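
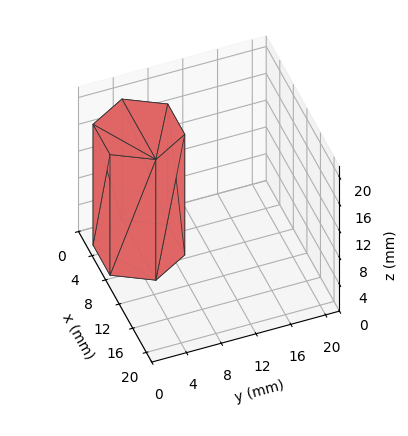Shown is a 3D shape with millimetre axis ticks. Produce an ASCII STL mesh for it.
Reading the render: the shape is a regular 6-sided prism (a cylinder approximated with 6 flat sides), circumscribed radius ≈ 5 mm, height ≈ 18 mm (dimensions read to the nearest mm from the axis ticks). For the STL, each face is triangulated and given an outward normal.

solid part
  facet normal 0.0000 0.0000 -1.0000
    outer loop
      vertex 2.5 9.3 0.0
      vertex 7.5 9.3 0.0
      vertex 10.0 5.0 0.0
    endloop
  endfacet
  facet normal 0.0000 0.0000 -1.0000
    outer loop
      vertex 0.0 5.0 0.0
      vertex 2.5 9.3 0.0
      vertex 10.0 5.0 0.0
    endloop
  endfacet
  facet normal 0.0000 0.0000 -1.0000
    outer loop
      vertex 2.5 0.7 0.0
      vertex 0.0 5.0 0.0
      vertex 10.0 5.0 0.0
    endloop
  endfacet
  facet normal 0.0000 0.0000 -1.0000
    outer loop
      vertex 7.5 0.7 0.0
      vertex 2.5 0.7 0.0
      vertex 10.0 5.0 0.0
    endloop
  endfacet
  facet normal 0.0000 0.0000 1.0000
    outer loop
      vertex 10.0 5.0 18.0
      vertex 7.5 9.3 18.0
      vertex 2.5 9.3 18.0
    endloop
  endfacet
  facet normal 0.0000 0.0000 1.0000
    outer loop
      vertex 10.0 5.0 18.0
      vertex 2.5 9.3 18.0
      vertex 0.0 5.0 18.0
    endloop
  endfacet
  facet normal 0.0000 0.0000 1.0000
    outer loop
      vertex 10.0 5.0 18.0
      vertex 0.0 5.0 18.0
      vertex 2.5 0.7 18.0
    endloop
  endfacet
  facet normal 0.0000 0.0000 1.0000
    outer loop
      vertex 10.0 5.0 18.0
      vertex 2.5 0.7 18.0
      vertex 7.5 0.7 18.0
    endloop
  endfacet
  facet normal 0.8645 0.5026 0.0000
    outer loop
      vertex 10.0 5.0 0.0
      vertex 7.5 9.3 0.0
      vertex 7.5 9.3 18.0
    endloop
  endfacet
  facet normal 0.8645 0.5026 0.0000
    outer loop
      vertex 10.0 5.0 0.0
      vertex 7.5 9.3 18.0
      vertex 10.0 5.0 18.0
    endloop
  endfacet
  facet normal 0.0000 1.0000 0.0000
    outer loop
      vertex 7.5 9.3 0.0
      vertex 2.5 9.3 0.0
      vertex 2.5 9.3 18.0
    endloop
  endfacet
  facet normal 0.0000 1.0000 0.0000
    outer loop
      vertex 7.5 9.3 0.0
      vertex 2.5 9.3 18.0
      vertex 7.5 9.3 18.0
    endloop
  endfacet
  facet normal -0.8645 0.5026 0.0000
    outer loop
      vertex 2.5 9.3 0.0
      vertex 0.0 5.0 0.0
      vertex 0.0 5.0 18.0
    endloop
  endfacet
  facet normal -0.8645 0.5026 0.0000
    outer loop
      vertex 2.5 9.3 0.0
      vertex 0.0 5.0 18.0
      vertex 2.5 9.3 18.0
    endloop
  endfacet
  facet normal -0.8645 -0.5026 0.0000
    outer loop
      vertex 0.0 5.0 0.0
      vertex 2.5 0.7 0.0
      vertex 2.5 0.7 18.0
    endloop
  endfacet
  facet normal -0.8645 -0.5026 0.0000
    outer loop
      vertex 0.0 5.0 0.0
      vertex 2.5 0.7 18.0
      vertex 0.0 5.0 18.0
    endloop
  endfacet
  facet normal 0.0000 -1.0000 0.0000
    outer loop
      vertex 2.5 0.7 0.0
      vertex 7.5 0.7 0.0
      vertex 7.5 0.7 18.0
    endloop
  endfacet
  facet normal 0.0000 -1.0000 0.0000
    outer loop
      vertex 2.5 0.7 0.0
      vertex 7.5 0.7 18.0
      vertex 2.5 0.7 18.0
    endloop
  endfacet
  facet normal 0.8645 -0.5026 0.0000
    outer loop
      vertex 7.5 0.7 0.0
      vertex 10.0 5.0 0.0
      vertex 10.0 5.0 18.0
    endloop
  endfacet
  facet normal 0.8645 -0.5026 0.0000
    outer loop
      vertex 7.5 0.7 0.0
      vertex 10.0 5.0 18.0
      vertex 7.5 0.7 18.0
    endloop
  endfacet
endsolid part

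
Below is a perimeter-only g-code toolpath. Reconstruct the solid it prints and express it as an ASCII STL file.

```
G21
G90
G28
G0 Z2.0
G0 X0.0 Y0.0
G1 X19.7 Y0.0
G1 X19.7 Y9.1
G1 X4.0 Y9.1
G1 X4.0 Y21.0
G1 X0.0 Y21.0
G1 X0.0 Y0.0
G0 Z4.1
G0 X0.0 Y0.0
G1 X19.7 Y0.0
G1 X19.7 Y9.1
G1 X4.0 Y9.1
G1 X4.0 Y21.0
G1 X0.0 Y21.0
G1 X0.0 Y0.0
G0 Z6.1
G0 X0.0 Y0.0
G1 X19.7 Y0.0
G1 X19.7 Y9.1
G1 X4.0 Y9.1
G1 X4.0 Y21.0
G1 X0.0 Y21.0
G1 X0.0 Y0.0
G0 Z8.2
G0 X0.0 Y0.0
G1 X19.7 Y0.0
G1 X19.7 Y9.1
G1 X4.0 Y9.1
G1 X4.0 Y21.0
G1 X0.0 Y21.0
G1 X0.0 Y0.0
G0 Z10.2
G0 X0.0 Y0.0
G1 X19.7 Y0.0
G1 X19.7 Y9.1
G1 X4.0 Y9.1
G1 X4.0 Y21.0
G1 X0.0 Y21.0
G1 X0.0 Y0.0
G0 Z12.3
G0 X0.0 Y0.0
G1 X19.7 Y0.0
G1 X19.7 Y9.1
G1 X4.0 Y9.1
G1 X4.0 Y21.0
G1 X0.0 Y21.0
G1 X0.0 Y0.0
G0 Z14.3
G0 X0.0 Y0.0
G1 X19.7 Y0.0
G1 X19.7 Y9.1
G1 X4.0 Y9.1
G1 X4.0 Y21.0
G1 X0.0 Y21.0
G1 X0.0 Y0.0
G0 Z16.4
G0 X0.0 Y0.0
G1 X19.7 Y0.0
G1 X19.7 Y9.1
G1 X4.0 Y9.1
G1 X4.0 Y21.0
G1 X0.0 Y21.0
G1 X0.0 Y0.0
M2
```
solid part
  facet normal 0.0000 0.0000 -1.0000
    outer loop
      vertex 19.7 9.1 0.0
      vertex 19.7 0.0 0.0
      vertex 0.0 0.0 0.0
    endloop
  endfacet
  facet normal 0.0000 0.0000 -1.0000
    outer loop
      vertex 4.0 9.1 0.0
      vertex 19.7 9.1 0.0
      vertex 0.0 0.0 0.0
    endloop
  endfacet
  facet normal 0.0000 0.0000 -1.0000
    outer loop
      vertex 4.0 21.0 0.0
      vertex 4.0 9.1 0.0
      vertex 0.0 0.0 0.0
    endloop
  endfacet
  facet normal 0.0000 0.0000 -1.0000
    outer loop
      vertex 0.0 21.0 0.0
      vertex 4.0 21.0 0.0
      vertex 0.0 0.0 0.0
    endloop
  endfacet
  facet normal 0.0000 0.0000 1.0000
    outer loop
      vertex 0.0 0.0 16.4
      vertex 19.7 0.0 16.4
      vertex 19.7 9.1 16.4
    endloop
  endfacet
  facet normal 0.0000 0.0000 1.0000
    outer loop
      vertex 0.0 0.0 16.4
      vertex 19.7 9.1 16.4
      vertex 4.0 9.1 16.4
    endloop
  endfacet
  facet normal 0.0000 0.0000 1.0000
    outer loop
      vertex 0.0 0.0 16.4
      vertex 4.0 9.1 16.4
      vertex 4.0 21.0 16.4
    endloop
  endfacet
  facet normal 0.0000 0.0000 1.0000
    outer loop
      vertex 0.0 0.0 16.4
      vertex 4.0 21.0 16.4
      vertex 0.0 21.0 16.4
    endloop
  endfacet
  facet normal 0.0000 -1.0000 0.0000
    outer loop
      vertex 0.0 0.0 0.0
      vertex 19.7 0.0 0.0
      vertex 19.7 0.0 16.4
    endloop
  endfacet
  facet normal 0.0000 -1.0000 0.0000
    outer loop
      vertex 0.0 0.0 0.0
      vertex 19.7 0.0 16.4
      vertex 0.0 0.0 16.4
    endloop
  endfacet
  facet normal 1.0000 0.0000 0.0000
    outer loop
      vertex 19.7 0.0 0.0
      vertex 19.7 9.1 0.0
      vertex 19.7 9.1 16.4
    endloop
  endfacet
  facet normal 1.0000 0.0000 0.0000
    outer loop
      vertex 19.7 0.0 0.0
      vertex 19.7 9.1 16.4
      vertex 19.7 0.0 16.4
    endloop
  endfacet
  facet normal 0.0000 1.0000 0.0000
    outer loop
      vertex 19.7 9.1 0.0
      vertex 4.0 9.1 0.0
      vertex 4.0 9.1 16.4
    endloop
  endfacet
  facet normal 0.0000 1.0000 0.0000
    outer loop
      vertex 19.7 9.1 0.0
      vertex 4.0 9.1 16.4
      vertex 19.7 9.1 16.4
    endloop
  endfacet
  facet normal 1.0000 0.0000 0.0000
    outer loop
      vertex 4.0 9.1 0.0
      vertex 4.0 21.0 0.0
      vertex 4.0 21.0 16.4
    endloop
  endfacet
  facet normal 1.0000 0.0000 0.0000
    outer loop
      vertex 4.0 9.1 0.0
      vertex 4.0 21.0 16.4
      vertex 4.0 9.1 16.4
    endloop
  endfacet
  facet normal 0.0000 1.0000 0.0000
    outer loop
      vertex 4.0 21.0 0.0
      vertex 0.0 21.0 0.0
      vertex 0.0 21.0 16.4
    endloop
  endfacet
  facet normal 0.0000 1.0000 0.0000
    outer loop
      vertex 4.0 21.0 0.0
      vertex 0.0 21.0 16.4
      vertex 4.0 21.0 16.4
    endloop
  endfacet
  facet normal -1.0000 0.0000 0.0000
    outer loop
      vertex 0.0 21.0 0.0
      vertex 0.0 0.0 0.0
      vertex 0.0 0.0 16.4
    endloop
  endfacet
  facet normal -1.0000 0.0000 0.0000
    outer loop
      vertex 0.0 21.0 0.0
      vertex 0.0 0.0 16.4
      vertex 0.0 21.0 16.4
    endloop
  endfacet
endsolid part

The G0 Z moves step by Δz≈2.0 mm. Every layer's G1 loop is the same polygon, so the solid is a straight extrusion of it from z=0 to z≈16.4. Closing with flat bottom and top caps and triangulating gives 20 facets — an L-shaped prism: outer 19.7 × 21 mm, arm thicknesses ≈ 9.1 mm (horizontal) and 4 mm (vertical), extruded 16.4 mm in z.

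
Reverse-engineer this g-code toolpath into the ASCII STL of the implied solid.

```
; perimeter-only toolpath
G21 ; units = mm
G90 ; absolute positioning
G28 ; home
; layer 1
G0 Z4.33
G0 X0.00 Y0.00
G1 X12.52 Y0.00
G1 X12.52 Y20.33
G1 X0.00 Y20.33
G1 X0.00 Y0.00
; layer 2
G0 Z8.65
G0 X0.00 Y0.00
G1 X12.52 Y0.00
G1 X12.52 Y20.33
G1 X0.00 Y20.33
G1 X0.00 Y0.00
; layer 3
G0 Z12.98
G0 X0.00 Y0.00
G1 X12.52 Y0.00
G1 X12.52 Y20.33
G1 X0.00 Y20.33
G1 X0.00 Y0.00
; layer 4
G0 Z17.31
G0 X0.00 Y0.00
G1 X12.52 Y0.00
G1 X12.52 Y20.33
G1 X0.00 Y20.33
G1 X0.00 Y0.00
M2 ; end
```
solid part
  facet normal 0.0000 0.0000 -1.0000
    outer loop
      vertex 12.52 20.33 0.00
      vertex 12.52 0.00 0.00
      vertex 0.00 0.00 0.00
    endloop
  endfacet
  facet normal 0.0000 0.0000 -1.0000
    outer loop
      vertex 0.00 20.33 0.00
      vertex 12.52 20.33 0.00
      vertex 0.00 0.00 0.00
    endloop
  endfacet
  facet normal 0.0000 0.0000 1.0000
    outer loop
      vertex 0.00 0.00 17.31
      vertex 12.52 0.00 17.31
      vertex 12.52 20.33 17.31
    endloop
  endfacet
  facet normal 0.0000 0.0000 1.0000
    outer loop
      vertex 0.00 0.00 17.31
      vertex 12.52 20.33 17.31
      vertex 0.00 20.33 17.31
    endloop
  endfacet
  facet normal 0.0000 -1.0000 0.0000
    outer loop
      vertex 0.00 0.00 0.00
      vertex 12.52 0.00 0.00
      vertex 12.52 0.00 17.31
    endloop
  endfacet
  facet normal 0.0000 -1.0000 0.0000
    outer loop
      vertex 0.00 0.00 0.00
      vertex 12.52 0.00 17.31
      vertex 0.00 0.00 17.31
    endloop
  endfacet
  facet normal 0.0000 1.0000 0.0000
    outer loop
      vertex 12.52 20.33 17.31
      vertex 12.52 20.33 0.00
      vertex 0.00 20.33 0.00
    endloop
  endfacet
  facet normal 0.0000 1.0000 0.0000
    outer loop
      vertex 0.00 20.33 17.31
      vertex 12.52 20.33 17.31
      vertex 0.00 20.33 0.00
    endloop
  endfacet
  facet normal -1.0000 0.0000 0.0000
    outer loop
      vertex 0.00 20.33 17.31
      vertex 0.00 20.33 0.00
      vertex 0.00 0.00 0.00
    endloop
  endfacet
  facet normal -1.0000 0.0000 0.0000
    outer loop
      vertex 0.00 0.00 17.31
      vertex 0.00 20.33 17.31
      vertex 0.00 0.00 0.00
    endloop
  endfacet
  facet normal 1.0000 0.0000 0.0000
    outer loop
      vertex 12.52 0.00 0.00
      vertex 12.52 20.33 0.00
      vertex 12.52 20.33 17.31
    endloop
  endfacet
  facet normal 1.0000 0.0000 0.0000
    outer loop
      vertex 12.52 0.00 0.00
      vertex 12.52 20.33 17.31
      vertex 12.52 0.00 17.31
    endloop
  endfacet
endsolid part

The G0 Z moves step by Δz≈4.33 mm. Every layer's G1 loop is the same polygon, so the solid is a straight extrusion of it from z=0 to z≈17.3. Closing with flat bottom and top caps and triangulating gives 12 facets — a rectangular box, roughly 12.5 × 20.3 mm footprint and 17.3 mm tall.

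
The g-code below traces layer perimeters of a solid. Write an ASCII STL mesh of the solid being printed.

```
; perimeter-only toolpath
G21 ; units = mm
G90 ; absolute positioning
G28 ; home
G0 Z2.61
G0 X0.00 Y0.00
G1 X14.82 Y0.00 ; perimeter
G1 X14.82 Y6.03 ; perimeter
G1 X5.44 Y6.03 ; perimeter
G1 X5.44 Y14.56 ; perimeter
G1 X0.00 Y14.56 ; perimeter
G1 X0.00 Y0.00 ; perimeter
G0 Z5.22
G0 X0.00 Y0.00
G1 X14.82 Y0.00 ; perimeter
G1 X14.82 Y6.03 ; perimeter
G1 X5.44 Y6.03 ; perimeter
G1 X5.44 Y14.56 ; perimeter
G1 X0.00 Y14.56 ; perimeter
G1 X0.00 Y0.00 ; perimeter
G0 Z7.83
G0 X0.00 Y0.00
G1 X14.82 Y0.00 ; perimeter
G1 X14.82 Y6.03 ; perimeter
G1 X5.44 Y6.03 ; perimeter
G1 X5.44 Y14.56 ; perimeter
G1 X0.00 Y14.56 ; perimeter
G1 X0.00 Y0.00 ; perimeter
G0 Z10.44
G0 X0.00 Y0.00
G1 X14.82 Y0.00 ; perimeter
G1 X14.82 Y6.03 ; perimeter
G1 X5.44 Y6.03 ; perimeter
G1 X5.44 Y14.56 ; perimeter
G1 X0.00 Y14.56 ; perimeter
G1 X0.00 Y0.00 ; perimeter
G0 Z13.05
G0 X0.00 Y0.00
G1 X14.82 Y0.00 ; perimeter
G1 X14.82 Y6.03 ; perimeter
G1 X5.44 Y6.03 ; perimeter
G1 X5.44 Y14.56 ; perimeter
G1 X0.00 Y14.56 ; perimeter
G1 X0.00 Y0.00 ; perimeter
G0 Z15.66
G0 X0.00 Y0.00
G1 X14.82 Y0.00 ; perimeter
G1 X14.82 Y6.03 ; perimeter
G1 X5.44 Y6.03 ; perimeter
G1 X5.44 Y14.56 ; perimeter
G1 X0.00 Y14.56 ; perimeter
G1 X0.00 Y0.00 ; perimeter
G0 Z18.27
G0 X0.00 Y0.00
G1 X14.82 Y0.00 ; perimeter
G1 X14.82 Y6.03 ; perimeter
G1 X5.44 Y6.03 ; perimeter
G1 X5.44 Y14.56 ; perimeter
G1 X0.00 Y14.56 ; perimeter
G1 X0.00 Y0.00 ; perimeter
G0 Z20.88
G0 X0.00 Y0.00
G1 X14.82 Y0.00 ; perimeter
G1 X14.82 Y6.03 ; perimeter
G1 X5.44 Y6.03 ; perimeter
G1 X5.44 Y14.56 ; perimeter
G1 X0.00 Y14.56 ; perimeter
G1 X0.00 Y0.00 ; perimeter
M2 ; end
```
solid part
  facet normal 0.0000 0.0000 -1.0000
    outer loop
      vertex 14.82 6.03 0.00
      vertex 14.82 0.00 0.00
      vertex 0.00 0.00 0.00
    endloop
  endfacet
  facet normal 0.0000 0.0000 -1.0000
    outer loop
      vertex 5.44 6.03 0.00
      vertex 14.82 6.03 0.00
      vertex 0.00 0.00 0.00
    endloop
  endfacet
  facet normal 0.0000 0.0000 -1.0000
    outer loop
      vertex 5.44 14.56 0.00
      vertex 5.44 6.03 0.00
      vertex 0.00 0.00 0.00
    endloop
  endfacet
  facet normal 0.0000 0.0000 -1.0000
    outer loop
      vertex 0.00 14.56 0.00
      vertex 5.44 14.56 0.00
      vertex 0.00 0.00 0.00
    endloop
  endfacet
  facet normal 0.0000 0.0000 1.0000
    outer loop
      vertex 0.00 0.00 20.88
      vertex 14.82 0.00 20.88
      vertex 14.82 6.03 20.88
    endloop
  endfacet
  facet normal 0.0000 0.0000 1.0000
    outer loop
      vertex 0.00 0.00 20.88
      vertex 14.82 6.03 20.88
      vertex 5.44 6.03 20.88
    endloop
  endfacet
  facet normal 0.0000 0.0000 1.0000
    outer loop
      vertex 0.00 0.00 20.88
      vertex 5.44 6.03 20.88
      vertex 5.44 14.56 20.88
    endloop
  endfacet
  facet normal 0.0000 0.0000 1.0000
    outer loop
      vertex 0.00 0.00 20.88
      vertex 5.44 14.56 20.88
      vertex 0.00 14.56 20.88
    endloop
  endfacet
  facet normal 0.0000 -1.0000 0.0000
    outer loop
      vertex 0.00 0.00 0.00
      vertex 14.82 0.00 0.00
      vertex 14.82 0.00 20.88
    endloop
  endfacet
  facet normal 0.0000 -1.0000 0.0000
    outer loop
      vertex 0.00 0.00 0.00
      vertex 14.82 0.00 20.88
      vertex 0.00 0.00 20.88
    endloop
  endfacet
  facet normal 1.0000 0.0000 0.0000
    outer loop
      vertex 14.82 0.00 0.00
      vertex 14.82 6.03 0.00
      vertex 14.82 6.03 20.88
    endloop
  endfacet
  facet normal 1.0000 0.0000 0.0000
    outer loop
      vertex 14.82 0.00 0.00
      vertex 14.82 6.03 20.88
      vertex 14.82 0.00 20.88
    endloop
  endfacet
  facet normal 0.0000 1.0000 0.0000
    outer loop
      vertex 14.82 6.03 0.00
      vertex 5.44 6.03 0.00
      vertex 5.44 6.03 20.88
    endloop
  endfacet
  facet normal 0.0000 1.0000 0.0000
    outer loop
      vertex 14.82 6.03 0.00
      vertex 5.44 6.03 20.88
      vertex 14.82 6.03 20.88
    endloop
  endfacet
  facet normal 1.0000 0.0000 0.0000
    outer loop
      vertex 5.44 6.03 0.00
      vertex 5.44 14.56 0.00
      vertex 5.44 14.56 20.88
    endloop
  endfacet
  facet normal 1.0000 0.0000 0.0000
    outer loop
      vertex 5.44 6.03 0.00
      vertex 5.44 14.56 20.88
      vertex 5.44 6.03 20.88
    endloop
  endfacet
  facet normal 0.0000 1.0000 0.0000
    outer loop
      vertex 5.44 14.56 0.00
      vertex 0.00 14.56 0.00
      vertex 0.00 14.56 20.88
    endloop
  endfacet
  facet normal 0.0000 1.0000 0.0000
    outer loop
      vertex 5.44 14.56 0.00
      vertex 0.00 14.56 20.88
      vertex 5.44 14.56 20.88
    endloop
  endfacet
  facet normal -1.0000 0.0000 0.0000
    outer loop
      vertex 0.00 14.56 0.00
      vertex 0.00 0.00 0.00
      vertex 0.00 0.00 20.88
    endloop
  endfacet
  facet normal -1.0000 0.0000 0.0000
    outer loop
      vertex 0.00 14.56 0.00
      vertex 0.00 0.00 20.88
      vertex 0.00 14.56 20.88
    endloop
  endfacet
endsolid part

The G0 Z moves step by Δz≈2.61 mm. Every layer's G1 loop is the same polygon, so the solid is a straight extrusion of it from z=0 to z≈20.9. Closing with flat bottom and top caps and triangulating gives 20 facets — an L-shaped prism: outer 14.8 × 14.6 mm, arm thicknesses ≈ 6.03 mm (horizontal) and 5.44 mm (vertical), extruded 20.9 mm in z.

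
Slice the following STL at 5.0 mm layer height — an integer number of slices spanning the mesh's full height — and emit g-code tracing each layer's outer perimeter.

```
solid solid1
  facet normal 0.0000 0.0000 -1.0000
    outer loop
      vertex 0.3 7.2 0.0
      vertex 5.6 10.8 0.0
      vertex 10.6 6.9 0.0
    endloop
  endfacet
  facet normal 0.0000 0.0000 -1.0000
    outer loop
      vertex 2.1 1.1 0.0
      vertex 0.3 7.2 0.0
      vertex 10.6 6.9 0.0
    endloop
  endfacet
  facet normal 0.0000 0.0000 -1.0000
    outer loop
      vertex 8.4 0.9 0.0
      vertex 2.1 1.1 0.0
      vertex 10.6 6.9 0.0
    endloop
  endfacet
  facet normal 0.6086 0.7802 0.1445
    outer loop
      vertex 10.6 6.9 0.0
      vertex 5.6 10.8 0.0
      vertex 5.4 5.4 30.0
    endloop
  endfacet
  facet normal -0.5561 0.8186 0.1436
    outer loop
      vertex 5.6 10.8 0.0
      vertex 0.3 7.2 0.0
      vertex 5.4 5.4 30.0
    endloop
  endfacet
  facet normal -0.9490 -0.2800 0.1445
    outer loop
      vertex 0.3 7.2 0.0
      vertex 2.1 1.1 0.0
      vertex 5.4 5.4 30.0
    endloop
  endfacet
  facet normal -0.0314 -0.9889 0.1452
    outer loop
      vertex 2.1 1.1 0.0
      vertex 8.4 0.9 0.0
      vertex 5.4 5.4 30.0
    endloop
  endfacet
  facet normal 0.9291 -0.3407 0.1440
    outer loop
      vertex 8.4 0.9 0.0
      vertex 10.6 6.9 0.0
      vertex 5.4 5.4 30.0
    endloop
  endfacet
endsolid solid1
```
; perimeter-only toolpath
G21 ; units = mm
G90 ; absolute positioning
G28 ; home
; layer 1
G0 Z5.0
G0 X9.7 Y6.7
G1 X5.6 Y9.9
G1 X1.1 Y6.9
G1 X2.7 Y1.8
G1 X7.9 Y1.6
G1 X9.7 Y6.7
; layer 2
G0 Z10.0
G0 X8.9 Y6.4
G1 X5.5 Y9.0
G1 X2.0 Y6.6
G1 X3.2 Y2.5
G1 X7.4 Y2.4
G1 X8.9 Y6.4
; layer 3
G0 Z15.0
G0 X8.0 Y6.2
G1 X5.5 Y8.1
G1 X2.9 Y6.3
G1 X3.8 Y3.2
G1 X6.9 Y3.2
G1 X8.0 Y6.2
; layer 4
G0 Z20.0
G0 X7.1 Y5.9
G1 X5.5 Y7.2
G1 X3.7 Y6.0
G1 X4.3 Y4.0
G1 X6.4 Y3.9
G1 X7.1 Y5.9
; layer 5
G0 Z25.0
G0 X6.3 Y5.7
G1 X5.4 Y6.3
G1 X4.6 Y5.7
G1 X4.9 Y4.7
G1 X5.9 Y4.7
G1 X6.3 Y5.7
M2 ; end

The solid is a regular 5-sided pyramid, base circumscribed radius ≈ 5.4 mm, apex at z ≈ 30 mm. Slicing at Δz = 5.0 mm — 6 equal slices spanning the solid's height, so layer i sits at z = i·h/6 — gives 5 non-empty perimeters. Each is a 5-segment closed polygon; G0 lifts to the layer z and rapids to the start vertex, then G1 traces the edges. The cross-section shrinks linearly with z (the slice at the apex is degenerate and omitted).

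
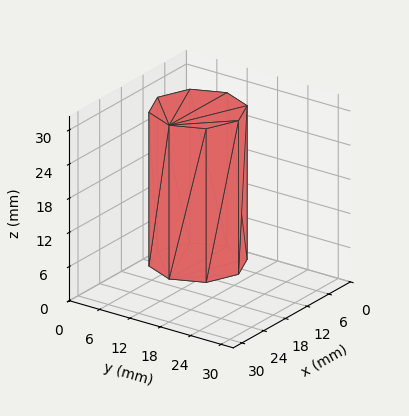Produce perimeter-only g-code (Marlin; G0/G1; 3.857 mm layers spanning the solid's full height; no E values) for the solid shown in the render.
Reading the render: the shape is a regular 8-sided prism (a cylinder approximated with 8 flat sides), circumscribed radius ≈ 8 mm, height ≈ 27 mm (dimensions read to the nearest mm from the axis ticks). For the g-code, the solid's height is divided into equal slices at the stated Δz and each level perimeter traced with G1 moves after a G0 lift.

; perimeter-only toolpath
G21 ; units = mm
G90 ; absolute positioning
G28 ; home
; layer 1
G0 Z3.857
G0 X16.000 Y8.000
G1 X13.657 Y13.657
G1 X8.000 Y16.000
G1 X2.343 Y13.657
G1 X0.000 Y8.000
G1 X2.343 Y2.343
G1 X8.000 Y0.000
G1 X13.657 Y2.343
G1 X16.000 Y8.000
; layer 2
G0 Z7.714
G0 X16.000 Y8.000
G1 X13.657 Y13.657
G1 X8.000 Y16.000
G1 X2.343 Y13.657
G1 X0.000 Y8.000
G1 X2.343 Y2.343
G1 X8.000 Y0.000
G1 X13.657 Y2.343
G1 X16.000 Y8.000
; layer 3
G0 Z11.571
G0 X16.000 Y8.000
G1 X13.657 Y13.657
G1 X8.000 Y16.000
G1 X2.343 Y13.657
G1 X0.000 Y8.000
G1 X2.343 Y2.343
G1 X8.000 Y0.000
G1 X13.657 Y2.343
G1 X16.000 Y8.000
; layer 4
G0 Z15.429
G0 X16.000 Y8.000
G1 X13.657 Y13.657
G1 X8.000 Y16.000
G1 X2.343 Y13.657
G1 X0.000 Y8.000
G1 X2.343 Y2.343
G1 X8.000 Y0.000
G1 X13.657 Y2.343
G1 X16.000 Y8.000
; layer 5
G0 Z19.286
G0 X16.000 Y8.000
G1 X13.657 Y13.657
G1 X8.000 Y16.000
G1 X2.343 Y13.657
G1 X0.000 Y8.000
G1 X2.343 Y2.343
G1 X8.000 Y0.000
G1 X13.657 Y2.343
G1 X16.000 Y8.000
; layer 6
G0 Z23.143
G0 X16.000 Y8.000
G1 X13.657 Y13.657
G1 X8.000 Y16.000
G1 X2.343 Y13.657
G1 X0.000 Y8.000
G1 X2.343 Y2.343
G1 X8.000 Y0.000
G1 X13.657 Y2.343
G1 X16.000 Y8.000
; layer 7
G0 Z27.000
G0 X16.000 Y8.000
G1 X13.657 Y13.657
G1 X8.000 Y16.000
G1 X2.343 Y13.657
G1 X0.000 Y8.000
G1 X2.343 Y2.343
G1 X8.000 Y0.000
G1 X13.657 Y2.343
G1 X16.000 Y8.000
M2 ; end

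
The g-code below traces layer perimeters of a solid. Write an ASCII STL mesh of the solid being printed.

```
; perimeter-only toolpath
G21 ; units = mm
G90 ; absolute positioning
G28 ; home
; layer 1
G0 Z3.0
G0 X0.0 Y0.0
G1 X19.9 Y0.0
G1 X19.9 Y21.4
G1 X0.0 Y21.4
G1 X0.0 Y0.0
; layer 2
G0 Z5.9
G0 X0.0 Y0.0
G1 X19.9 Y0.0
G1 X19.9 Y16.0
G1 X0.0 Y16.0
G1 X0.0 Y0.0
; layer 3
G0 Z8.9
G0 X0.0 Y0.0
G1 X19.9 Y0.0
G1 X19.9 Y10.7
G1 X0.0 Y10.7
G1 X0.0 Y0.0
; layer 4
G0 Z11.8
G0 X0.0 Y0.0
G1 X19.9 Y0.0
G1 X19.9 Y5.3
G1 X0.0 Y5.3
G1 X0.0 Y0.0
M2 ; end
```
solid part
  facet normal 0.0000 0.0000 -1.0000
    outer loop
      vertex 19.9 26.7 0.0
      vertex 19.9 0.0 0.0
      vertex 0.0 0.0 0.0
    endloop
  endfacet
  facet normal 0.0000 0.0000 -1.0000
    outer loop
      vertex 0.0 26.7 0.0
      vertex 19.9 26.7 0.0
      vertex 0.0 0.0 0.0
    endloop
  endfacet
  facet normal 0.0000 -1.0000 0.0000
    outer loop
      vertex 0.0 0.0 0.0
      vertex 19.9 0.0 0.0
      vertex 19.9 0.0 14.8
    endloop
  endfacet
  facet normal 0.0000 -1.0000 0.0000
    outer loop
      vertex 0.0 0.0 0.0
      vertex 19.9 0.0 14.8
      vertex 0.0 0.0 14.8
    endloop
  endfacet
  facet normal 0.0000 0.4848 0.8746
    outer loop
      vertex 0.0 0.0 14.8
      vertex 19.9 0.0 14.8
      vertex 19.9 26.7 0.0
    endloop
  endfacet
  facet normal 0.0000 0.4848 0.8746
    outer loop
      vertex 0.0 0.0 14.8
      vertex 19.9 26.7 0.0
      vertex 0.0 26.7 0.0
    endloop
  endfacet
  facet normal -1.0000 0.0000 0.0000
    outer loop
      vertex 0.0 0.0 14.8
      vertex 0.0 26.7 0.0
      vertex 0.0 0.0 0.0
    endloop
  endfacet
  facet normal 1.0000 0.0000 0.0000
    outer loop
      vertex 19.9 0.0 0.0
      vertex 19.9 26.7 0.0
      vertex 19.9 0.0 14.8
    endloop
  endfacet
endsolid part

The G0 Z moves step by Δz≈3.0 mm. The G1 loops shrink linearly with z, so the solid tapers from its base footprint up to z≈14.8. Closing with a flat bottom cap and the tapered top and triangulating gives 8 facets — a wedge (ramp): 19.9 × 26.7 mm base, rising to 14.8 mm along the y=0 edge and sloping linearly to z=0 at y=26.7.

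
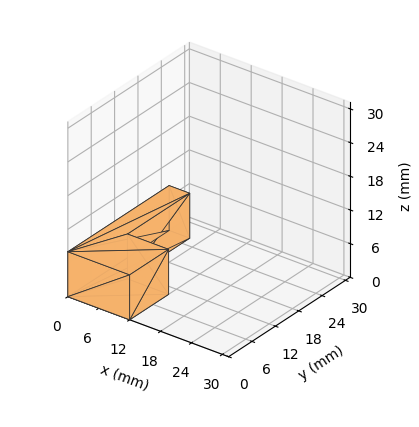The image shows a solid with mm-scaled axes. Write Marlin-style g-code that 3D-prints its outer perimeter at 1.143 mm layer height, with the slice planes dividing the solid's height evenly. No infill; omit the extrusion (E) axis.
Reading the render: the shape is an L-shaped prism: outer 12 × 26 mm, arm thicknesses ≈ 10 mm (horizontal) and 4 mm (vertical), extruded 8 mm in z (dimensions read to the nearest mm from the axis ticks). For the g-code, the solid's height is divided into equal slices at the stated Δz and each level perimeter traced with G1 moves after a G0 lift.

; perimeter-only toolpath
G21 ; units = mm
G90 ; absolute positioning
G28 ; home
; layer 1
G0 Z1.143
G0 X0.000 Y0.000
G1 X12.000 Y0.000
G1 X12.000 Y10.000
G1 X4.000 Y10.000
G1 X4.000 Y26.000
G1 X0.000 Y26.000
G1 X0.000 Y0.000
; layer 2
G0 Z2.286
G0 X0.000 Y0.000
G1 X12.000 Y0.000
G1 X12.000 Y10.000
G1 X4.000 Y10.000
G1 X4.000 Y26.000
G1 X0.000 Y26.000
G1 X0.000 Y0.000
; layer 3
G0 Z3.429
G0 X0.000 Y0.000
G1 X12.000 Y0.000
G1 X12.000 Y10.000
G1 X4.000 Y10.000
G1 X4.000 Y26.000
G1 X0.000 Y26.000
G1 X0.000 Y0.000
; layer 4
G0 Z4.571
G0 X0.000 Y0.000
G1 X12.000 Y0.000
G1 X12.000 Y10.000
G1 X4.000 Y10.000
G1 X4.000 Y26.000
G1 X0.000 Y26.000
G1 X0.000 Y0.000
; layer 5
G0 Z5.714
G0 X0.000 Y0.000
G1 X12.000 Y0.000
G1 X12.000 Y10.000
G1 X4.000 Y10.000
G1 X4.000 Y26.000
G1 X0.000 Y26.000
G1 X0.000 Y0.000
; layer 6
G0 Z6.857
G0 X0.000 Y0.000
G1 X12.000 Y0.000
G1 X12.000 Y10.000
G1 X4.000 Y10.000
G1 X4.000 Y26.000
G1 X0.000 Y26.000
G1 X0.000 Y0.000
; layer 7
G0 Z8.000
G0 X0.000 Y0.000
G1 X12.000 Y0.000
G1 X12.000 Y10.000
G1 X4.000 Y10.000
G1 X4.000 Y26.000
G1 X0.000 Y26.000
G1 X0.000 Y0.000
M2 ; end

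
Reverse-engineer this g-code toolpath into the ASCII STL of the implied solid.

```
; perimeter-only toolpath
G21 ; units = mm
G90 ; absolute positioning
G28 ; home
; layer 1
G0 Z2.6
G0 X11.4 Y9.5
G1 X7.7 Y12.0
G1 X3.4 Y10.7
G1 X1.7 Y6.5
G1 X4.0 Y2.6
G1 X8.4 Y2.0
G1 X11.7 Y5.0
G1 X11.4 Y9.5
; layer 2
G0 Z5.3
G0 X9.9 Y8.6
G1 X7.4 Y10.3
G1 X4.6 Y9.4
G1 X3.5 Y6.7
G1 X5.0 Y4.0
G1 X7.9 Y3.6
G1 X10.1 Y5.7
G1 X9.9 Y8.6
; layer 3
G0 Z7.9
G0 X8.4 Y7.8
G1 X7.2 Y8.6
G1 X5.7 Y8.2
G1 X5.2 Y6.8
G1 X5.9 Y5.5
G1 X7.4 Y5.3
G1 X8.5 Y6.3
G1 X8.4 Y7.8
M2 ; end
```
solid part
  facet normal 0.0000 0.0000 -1.0000
    outer loop
      vertex 2.2 12.0 0.0
      vertex 7.9 13.7 0.0
      vertex 12.9 10.3 0.0
    endloop
  endfacet
  facet normal 0.0000 0.0000 -1.0000
    outer loop
      vertex 0.0 6.4 0.0
      vertex 2.2 12.0 0.0
      vertex 12.9 10.3 0.0
    endloop
  endfacet
  facet normal 0.0000 0.0000 -1.0000
    outer loop
      vertex 3.0 1.2 0.0
      vertex 0.0 6.4 0.0
      vertex 12.9 10.3 0.0
    endloop
  endfacet
  facet normal 0.0000 0.0000 -1.0000
    outer loop
      vertex 8.9 0.3 0.0
      vertex 3.0 1.2 0.0
      vertex 12.9 10.3 0.0
    endloop
  endfacet
  facet normal 0.0000 0.0000 -1.0000
    outer loop
      vertex 13.3 4.4 0.0
      vertex 8.9 0.3 0.0
      vertex 12.9 10.3 0.0
    endloop
  endfacet
  facet normal 0.4857 0.7142 0.5040
    outer loop
      vertex 12.9 10.3 0.0
      vertex 7.9 13.7 0.0
      vertex 6.9 6.9 10.6
    endloop
  endfacet
  facet normal -0.2464 0.8261 0.5067
    outer loop
      vertex 7.9 13.7 0.0
      vertex 2.2 12.0 0.0
      vertex 6.9 6.9 10.6
    endloop
  endfacet
  facet normal -0.8021 0.3151 0.5073
    outer loop
      vertex 2.2 12.0 0.0
      vertex 0.0 6.4 0.0
      vertex 6.9 6.9 10.6
    endloop
  endfacet
  facet normal -0.7469 -0.4309 0.5065
    outer loop
      vertex 0.0 6.4 0.0
      vertex 3.0 1.2 0.0
      vertex 6.9 6.9 10.6
    endloop
  endfacet
  facet normal -0.1300 -0.8525 0.5063
    outer loop
      vertex 3.0 1.2 0.0
      vertex 8.9 0.3 0.0
      vertex 6.9 6.9 10.6
    endloop
  endfacet
  facet normal 0.5886 -0.6317 0.5044
    outer loop
      vertex 8.9 0.3 0.0
      vertex 13.3 4.4 0.0
      vertex 6.9 6.9 10.6
    endloop
  endfacet
  facet normal 0.8606 0.0583 0.5059
    outer loop
      vertex 13.3 4.4 0.0
      vertex 12.9 10.3 0.0
      vertex 6.9 6.9 10.6
    endloop
  endfacet
endsolid part

The G0 Z moves step by Δz≈2.6 mm. The G1 loops shrink linearly with z, so the solid tapers from its base footprint up to z≈10.6. Closing with a flat bottom cap and the tapered top and triangulating gives 12 facets — a regular 7-sided pyramid, base circumscribed radius ≈ 6.9 mm, apex at z ≈ 10.6 mm.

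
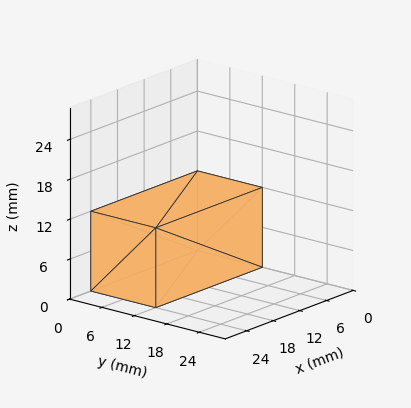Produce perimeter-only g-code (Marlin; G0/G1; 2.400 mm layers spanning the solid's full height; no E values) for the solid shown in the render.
Reading the render: the shape is a rectangular box, roughly 24 × 12 mm footprint and 12 mm tall (dimensions read to the nearest mm from the axis ticks). For the g-code, the solid's height is divided into equal slices at the stated Δz and each level perimeter traced with G1 moves after a G0 lift.

; perimeter-only toolpath
G21 ; units = mm
G90 ; absolute positioning
G28 ; home
; layer 1
G0 Z2.400
G0 X0.000 Y0.000
G1 X24.000 Y0.000
G1 X24.000 Y12.000
G1 X0.000 Y12.000
G1 X0.000 Y0.000
; layer 2
G0 Z4.800
G0 X0.000 Y0.000
G1 X24.000 Y0.000
G1 X24.000 Y12.000
G1 X0.000 Y12.000
G1 X0.000 Y0.000
; layer 3
G0 Z7.200
G0 X0.000 Y0.000
G1 X24.000 Y0.000
G1 X24.000 Y12.000
G1 X0.000 Y12.000
G1 X0.000 Y0.000
; layer 4
G0 Z9.600
G0 X0.000 Y0.000
G1 X24.000 Y0.000
G1 X24.000 Y12.000
G1 X0.000 Y12.000
G1 X0.000 Y0.000
; layer 5
G0 Z12.000
G0 X0.000 Y0.000
G1 X24.000 Y0.000
G1 X24.000 Y12.000
G1 X0.000 Y12.000
G1 X0.000 Y0.000
M2 ; end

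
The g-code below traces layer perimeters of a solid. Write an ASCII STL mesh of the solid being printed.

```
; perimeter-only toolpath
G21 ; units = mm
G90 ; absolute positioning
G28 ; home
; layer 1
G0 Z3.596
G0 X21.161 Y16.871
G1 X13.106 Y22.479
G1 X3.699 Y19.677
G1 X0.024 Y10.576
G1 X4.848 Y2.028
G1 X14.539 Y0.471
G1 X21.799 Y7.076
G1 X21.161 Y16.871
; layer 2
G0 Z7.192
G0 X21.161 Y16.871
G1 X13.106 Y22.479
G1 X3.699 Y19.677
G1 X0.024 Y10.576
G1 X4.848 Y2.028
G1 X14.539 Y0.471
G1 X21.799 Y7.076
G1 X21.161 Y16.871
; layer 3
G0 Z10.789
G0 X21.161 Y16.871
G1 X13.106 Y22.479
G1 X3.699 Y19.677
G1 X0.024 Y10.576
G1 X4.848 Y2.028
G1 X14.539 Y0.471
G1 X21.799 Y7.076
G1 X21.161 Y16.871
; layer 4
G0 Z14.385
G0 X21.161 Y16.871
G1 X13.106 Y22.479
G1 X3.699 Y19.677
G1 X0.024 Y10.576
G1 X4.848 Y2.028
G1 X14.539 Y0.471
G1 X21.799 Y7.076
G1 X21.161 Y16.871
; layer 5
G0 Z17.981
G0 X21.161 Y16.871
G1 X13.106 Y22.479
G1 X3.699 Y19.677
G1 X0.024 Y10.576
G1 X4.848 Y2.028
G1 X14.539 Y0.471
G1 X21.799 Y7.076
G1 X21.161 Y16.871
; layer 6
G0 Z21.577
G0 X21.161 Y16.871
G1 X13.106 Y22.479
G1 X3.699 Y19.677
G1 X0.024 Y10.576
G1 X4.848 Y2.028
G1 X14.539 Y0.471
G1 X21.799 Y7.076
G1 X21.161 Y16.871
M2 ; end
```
solid part
  facet normal 0.0000 0.0000 -1.0000
    outer loop
      vertex 3.699 19.677 0.000
      vertex 13.106 22.479 0.000
      vertex 21.161 16.871 0.000
    endloop
  endfacet
  facet normal 0.0000 0.0000 -1.0000
    outer loop
      vertex 0.024 10.576 0.000
      vertex 3.699 19.677 0.000
      vertex 21.161 16.871 0.000
    endloop
  endfacet
  facet normal 0.0000 0.0000 -1.0000
    outer loop
      vertex 4.848 2.028 0.000
      vertex 0.024 10.576 0.000
      vertex 21.161 16.871 0.000
    endloop
  endfacet
  facet normal 0.0000 0.0000 -1.0000
    outer loop
      vertex 14.539 0.471 0.000
      vertex 4.848 2.028 0.000
      vertex 21.161 16.871 0.000
    endloop
  endfacet
  facet normal 0.0000 0.0000 -1.0000
    outer loop
      vertex 21.799 7.076 0.000
      vertex 14.539 0.471 0.000
      vertex 21.161 16.871 0.000
    endloop
  endfacet
  facet normal 0.0000 0.0000 1.0000
    outer loop
      vertex 21.161 16.871 21.577
      vertex 13.106 22.479 21.577
      vertex 3.699 19.677 21.577
    endloop
  endfacet
  facet normal 0.0000 0.0000 1.0000
    outer loop
      vertex 21.161 16.871 21.577
      vertex 3.699 19.677 21.577
      vertex 0.024 10.576 21.577
    endloop
  endfacet
  facet normal 0.0000 0.0000 1.0000
    outer loop
      vertex 21.161 16.871 21.577
      vertex 0.024 10.576 21.577
      vertex 4.848 2.028 21.577
    endloop
  endfacet
  facet normal 0.0000 0.0000 1.0000
    outer loop
      vertex 21.161 16.871 21.577
      vertex 4.848 2.028 21.577
      vertex 14.539 0.471 21.577
    endloop
  endfacet
  facet normal 0.0000 0.0000 1.0000
    outer loop
      vertex 21.161 16.871 21.577
      vertex 14.539 0.471 21.577
      vertex 21.799 7.076 21.577
    endloop
  endfacet
  facet normal 0.5714 0.8207 0.0000
    outer loop
      vertex 21.161 16.871 0.000
      vertex 13.106 22.479 0.000
      vertex 13.106 22.479 21.577
    endloop
  endfacet
  facet normal 0.5714 0.8207 0.0000
    outer loop
      vertex 21.161 16.871 0.000
      vertex 13.106 22.479 21.577
      vertex 21.161 16.871 21.577
    endloop
  endfacet
  facet normal -0.2855 0.9584 0.0000
    outer loop
      vertex 13.106 22.479 0.000
      vertex 3.699 19.677 0.000
      vertex 3.699 19.677 21.577
    endloop
  endfacet
  facet normal -0.2855 0.9584 0.0000
    outer loop
      vertex 13.106 22.479 0.000
      vertex 3.699 19.677 21.577
      vertex 13.106 22.479 21.577
    endloop
  endfacet
  facet normal -0.9273 0.3744 0.0000
    outer loop
      vertex 3.699 19.677 0.000
      vertex 0.024 10.576 0.000
      vertex 0.024 10.576 21.577
    endloop
  endfacet
  facet normal -0.9273 0.3744 0.0000
    outer loop
      vertex 3.699 19.677 0.000
      vertex 0.024 10.576 21.577
      vertex 3.699 19.677 21.577
    endloop
  endfacet
  facet normal -0.8709 -0.4915 0.0000
    outer loop
      vertex 0.024 10.576 0.000
      vertex 4.848 2.028 0.000
      vertex 4.848 2.028 21.577
    endloop
  endfacet
  facet normal -0.8709 -0.4915 0.0000
    outer loop
      vertex 0.024 10.576 0.000
      vertex 4.848 2.028 21.577
      vertex 0.024 10.576 21.577
    endloop
  endfacet
  facet normal -0.1586 -0.9873 0.0000
    outer loop
      vertex 4.848 2.028 0.000
      vertex 14.539 0.471 0.000
      vertex 14.539 0.471 21.577
    endloop
  endfacet
  facet normal -0.1586 -0.9873 0.0000
    outer loop
      vertex 4.848 2.028 0.000
      vertex 14.539 0.471 21.577
      vertex 4.848 2.028 21.577
    endloop
  endfacet
  facet normal 0.6730 -0.7397 0.0000
    outer loop
      vertex 14.539 0.471 0.000
      vertex 21.799 7.076 0.000
      vertex 21.799 7.076 21.577
    endloop
  endfacet
  facet normal 0.6730 -0.7397 0.0000
    outer loop
      vertex 14.539 0.471 0.000
      vertex 21.799 7.076 21.577
      vertex 14.539 0.471 21.577
    endloop
  endfacet
  facet normal 0.9979 0.0650 0.0000
    outer loop
      vertex 21.799 7.076 0.000
      vertex 21.161 16.871 0.000
      vertex 21.161 16.871 21.577
    endloop
  endfacet
  facet normal 0.9979 0.0650 0.0000
    outer loop
      vertex 21.799 7.076 0.000
      vertex 21.161 16.871 21.577
      vertex 21.799 7.076 21.577
    endloop
  endfacet
endsolid part

The G0 Z moves step by Δz≈3.596 mm. Every layer's G1 loop is the same polygon, so the solid is a straight extrusion of it from z=0 to z≈21.6. Closing with flat bottom and top caps and triangulating gives 24 facets — a regular 7-sided prism (a cylinder approximated with 7 flat sides), circumscribed radius ≈ 11.3 mm, height ≈ 21.6 mm.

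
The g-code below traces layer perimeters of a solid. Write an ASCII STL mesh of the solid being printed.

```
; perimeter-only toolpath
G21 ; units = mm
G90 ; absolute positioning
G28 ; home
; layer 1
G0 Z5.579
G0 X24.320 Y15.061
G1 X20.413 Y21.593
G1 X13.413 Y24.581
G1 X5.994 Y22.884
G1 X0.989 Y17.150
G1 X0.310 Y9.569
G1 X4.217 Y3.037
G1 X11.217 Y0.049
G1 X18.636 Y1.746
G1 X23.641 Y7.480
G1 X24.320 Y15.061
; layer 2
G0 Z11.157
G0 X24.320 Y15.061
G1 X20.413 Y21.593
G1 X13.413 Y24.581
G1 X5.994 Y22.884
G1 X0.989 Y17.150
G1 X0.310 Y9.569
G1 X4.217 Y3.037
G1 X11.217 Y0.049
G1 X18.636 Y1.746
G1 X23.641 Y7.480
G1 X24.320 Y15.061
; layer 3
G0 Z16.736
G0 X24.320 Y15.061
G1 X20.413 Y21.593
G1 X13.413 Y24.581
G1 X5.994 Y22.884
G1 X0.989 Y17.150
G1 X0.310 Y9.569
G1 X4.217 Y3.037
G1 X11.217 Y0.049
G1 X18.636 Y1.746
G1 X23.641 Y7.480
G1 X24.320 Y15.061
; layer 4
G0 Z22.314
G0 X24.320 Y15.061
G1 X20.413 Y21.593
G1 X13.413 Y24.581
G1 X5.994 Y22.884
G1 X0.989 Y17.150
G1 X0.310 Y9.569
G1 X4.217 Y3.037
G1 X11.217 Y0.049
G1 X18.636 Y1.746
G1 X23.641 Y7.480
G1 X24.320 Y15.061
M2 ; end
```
solid part
  facet normal 0.0000 0.0000 -1.0000
    outer loop
      vertex 13.413 24.581 0.000
      vertex 20.413 21.593 0.000
      vertex 24.320 15.061 0.000
    endloop
  endfacet
  facet normal 0.0000 0.0000 -1.0000
    outer loop
      vertex 5.994 22.884 0.000
      vertex 13.413 24.581 0.000
      vertex 24.320 15.061 0.000
    endloop
  endfacet
  facet normal 0.0000 0.0000 -1.0000
    outer loop
      vertex 0.989 17.150 0.000
      vertex 5.994 22.884 0.000
      vertex 24.320 15.061 0.000
    endloop
  endfacet
  facet normal 0.0000 0.0000 -1.0000
    outer loop
      vertex 0.310 9.569 0.000
      vertex 0.989 17.150 0.000
      vertex 24.320 15.061 0.000
    endloop
  endfacet
  facet normal 0.0000 0.0000 -1.0000
    outer loop
      vertex 4.217 3.037 0.000
      vertex 0.310 9.569 0.000
      vertex 24.320 15.061 0.000
    endloop
  endfacet
  facet normal 0.0000 0.0000 -1.0000
    outer loop
      vertex 11.217 0.049 0.000
      vertex 4.217 3.037 0.000
      vertex 24.320 15.061 0.000
    endloop
  endfacet
  facet normal 0.0000 0.0000 -1.0000
    outer loop
      vertex 18.636 1.746 0.000
      vertex 11.217 0.049 0.000
      vertex 24.320 15.061 0.000
    endloop
  endfacet
  facet normal 0.0000 0.0000 -1.0000
    outer loop
      vertex 23.641 7.480 0.000
      vertex 18.636 1.746 0.000
      vertex 24.320 15.061 0.000
    endloop
  endfacet
  facet normal 0.0000 0.0000 1.0000
    outer loop
      vertex 24.320 15.061 22.314
      vertex 20.413 21.593 22.314
      vertex 13.413 24.581 22.314
    endloop
  endfacet
  facet normal 0.0000 0.0000 1.0000
    outer loop
      vertex 24.320 15.061 22.314
      vertex 13.413 24.581 22.314
      vertex 5.994 22.884 22.314
    endloop
  endfacet
  facet normal 0.0000 0.0000 1.0000
    outer loop
      vertex 24.320 15.061 22.314
      vertex 5.994 22.884 22.314
      vertex 0.989 17.150 22.314
    endloop
  endfacet
  facet normal 0.0000 0.0000 1.0000
    outer loop
      vertex 24.320 15.061 22.314
      vertex 0.989 17.150 22.314
      vertex 0.310 9.569 22.314
    endloop
  endfacet
  facet normal 0.0000 0.0000 1.0000
    outer loop
      vertex 24.320 15.061 22.314
      vertex 0.310 9.569 22.314
      vertex 4.217 3.037 22.314
    endloop
  endfacet
  facet normal 0.0000 0.0000 1.0000
    outer loop
      vertex 24.320 15.061 22.314
      vertex 4.217 3.037 22.314
      vertex 11.217 0.049 22.314
    endloop
  endfacet
  facet normal 0.0000 0.0000 1.0000
    outer loop
      vertex 24.320 15.061 22.314
      vertex 11.217 0.049 22.314
      vertex 18.636 1.746 22.314
    endloop
  endfacet
  facet normal 0.0000 0.0000 1.0000
    outer loop
      vertex 24.320 15.061 22.314
      vertex 18.636 1.746 22.314
      vertex 23.641 7.480 22.314
    endloop
  endfacet
  facet normal 0.8582 0.5133 0.0000
    outer loop
      vertex 24.320 15.061 0.000
      vertex 20.413 21.593 0.000
      vertex 20.413 21.593 22.314
    endloop
  endfacet
  facet normal 0.8582 0.5133 0.0000
    outer loop
      vertex 24.320 15.061 0.000
      vertex 20.413 21.593 22.314
      vertex 24.320 15.061 22.314
    endloop
  endfacet
  facet normal 0.3926 0.9197 0.0000
    outer loop
      vertex 20.413 21.593 0.000
      vertex 13.413 24.581 0.000
      vertex 13.413 24.581 22.314
    endloop
  endfacet
  facet normal 0.3926 0.9197 0.0000
    outer loop
      vertex 20.413 21.593 0.000
      vertex 13.413 24.581 22.314
      vertex 20.413 21.593 22.314
    endloop
  endfacet
  facet normal -0.2230 0.9748 0.0000
    outer loop
      vertex 13.413 24.581 0.000
      vertex 5.994 22.884 0.000
      vertex 5.994 22.884 22.314
    endloop
  endfacet
  facet normal -0.2230 0.9748 0.0000
    outer loop
      vertex 13.413 24.581 0.000
      vertex 5.994 22.884 22.314
      vertex 13.413 24.581 22.314
    endloop
  endfacet
  facet normal -0.7534 0.6576 0.0000
    outer loop
      vertex 5.994 22.884 0.000
      vertex 0.989 17.150 0.000
      vertex 0.989 17.150 22.314
    endloop
  endfacet
  facet normal -0.7534 0.6576 0.0000
    outer loop
      vertex 5.994 22.884 0.000
      vertex 0.989 17.150 22.314
      vertex 5.994 22.884 22.314
    endloop
  endfacet
  facet normal -0.9960 0.0892 0.0000
    outer loop
      vertex 0.989 17.150 0.000
      vertex 0.310 9.569 0.000
      vertex 0.310 9.569 22.314
    endloop
  endfacet
  facet normal -0.9960 0.0892 0.0000
    outer loop
      vertex 0.989 17.150 0.000
      vertex 0.310 9.569 22.314
      vertex 0.989 17.150 22.314
    endloop
  endfacet
  facet normal -0.8582 -0.5133 0.0000
    outer loop
      vertex 0.310 9.569 0.000
      vertex 4.217 3.037 0.000
      vertex 4.217 3.037 22.314
    endloop
  endfacet
  facet normal -0.8582 -0.5133 0.0000
    outer loop
      vertex 0.310 9.569 0.000
      vertex 4.217 3.037 22.314
      vertex 0.310 9.569 22.314
    endloop
  endfacet
  facet normal -0.3926 -0.9197 0.0000
    outer loop
      vertex 4.217 3.037 0.000
      vertex 11.217 0.049 0.000
      vertex 11.217 0.049 22.314
    endloop
  endfacet
  facet normal -0.3926 -0.9197 0.0000
    outer loop
      vertex 4.217 3.037 0.000
      vertex 11.217 0.049 22.314
      vertex 4.217 3.037 22.314
    endloop
  endfacet
  facet normal 0.2230 -0.9748 0.0000
    outer loop
      vertex 11.217 0.049 0.000
      vertex 18.636 1.746 0.000
      vertex 18.636 1.746 22.314
    endloop
  endfacet
  facet normal 0.2230 -0.9748 0.0000
    outer loop
      vertex 11.217 0.049 0.000
      vertex 18.636 1.746 22.314
      vertex 11.217 0.049 22.314
    endloop
  endfacet
  facet normal 0.7534 -0.6576 0.0000
    outer loop
      vertex 18.636 1.746 0.000
      vertex 23.641 7.480 0.000
      vertex 23.641 7.480 22.314
    endloop
  endfacet
  facet normal 0.7534 -0.6576 0.0000
    outer loop
      vertex 18.636 1.746 0.000
      vertex 23.641 7.480 22.314
      vertex 18.636 1.746 22.314
    endloop
  endfacet
  facet normal 0.9960 -0.0892 0.0000
    outer loop
      vertex 23.641 7.480 0.000
      vertex 24.320 15.061 0.000
      vertex 24.320 15.061 22.314
    endloop
  endfacet
  facet normal 0.9960 -0.0892 0.0000
    outer loop
      vertex 23.641 7.480 0.000
      vertex 24.320 15.061 22.314
      vertex 23.641 7.480 22.314
    endloop
  endfacet
endsolid part

The G0 Z moves step by Δz≈5.579 mm. Every layer's G1 loop is the same polygon, so the solid is a straight extrusion of it from z=0 to z≈22.3. Closing with flat bottom and top caps and triangulating gives 36 facets — a regular 10-sided prism (a cylinder approximated with 10 flat sides), circumscribed radius ≈ 12.3 mm, height ≈ 22.3 mm.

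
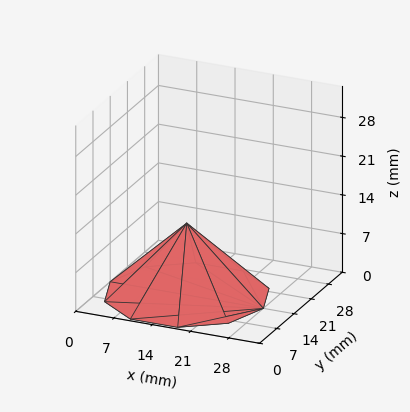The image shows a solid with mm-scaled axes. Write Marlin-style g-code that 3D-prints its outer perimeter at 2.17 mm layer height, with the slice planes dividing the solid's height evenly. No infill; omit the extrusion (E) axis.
Reading the render: the shape is a regular 10-sided pyramid, base circumscribed radius ≈ 14 mm, apex at z ≈ 13 mm (dimensions read to the nearest mm from the axis ticks). For the g-code, the solid's height is divided into equal slices at the stated Δz and each level perimeter traced with G1 moves after a G0 lift.

; perimeter-only toolpath
G21 ; units = mm
G90 ; absolute positioning
G28 ; home
; layer 1
G0 Z2.17
G0 X25.67 Y14.00
G1 X23.44 Y20.86
G1 X17.61 Y25.09
G1 X10.39 Y25.09
G1 X4.56 Y20.86
G1 X2.33 Y14.00
G1 X4.56 Y7.14
G1 X10.39 Y2.91
G1 X17.61 Y2.91
G1 X23.44 Y7.14
G1 X25.67 Y14.00
; layer 2
G0 Z4.33
G0 X23.33 Y14.00
G1 X21.55 Y19.49
G1 X16.89 Y22.87
G1 X11.11 Y22.87
G1 X6.45 Y19.49
G1 X4.67 Y14.00
G1 X6.45 Y8.51
G1 X11.11 Y5.13
G1 X16.89 Y5.13
G1 X21.55 Y8.51
G1 X23.33 Y14.00
; layer 3
G0 Z6.50
G0 X21.00 Y14.00
G1 X19.66 Y18.12
G1 X16.16 Y20.66
G1 X11.84 Y20.66
G1 X8.34 Y18.12
G1 X7.00 Y14.00
G1 X8.34 Y9.88
G1 X11.84 Y7.34
G1 X16.16 Y7.34
G1 X19.66 Y9.88
G1 X21.00 Y14.00
; layer 4
G0 Z8.67
G0 X18.67 Y14.00
G1 X17.78 Y16.74
G1 X15.44 Y18.44
G1 X12.56 Y18.44
G1 X10.22 Y16.74
G1 X9.33 Y14.00
G1 X10.22 Y11.26
G1 X12.56 Y9.56
G1 X15.44 Y9.56
G1 X17.78 Y11.26
G1 X18.67 Y14.00
; layer 5
G0 Z10.83
G0 X16.33 Y14.00
G1 X15.89 Y15.37
G1 X14.72 Y16.22
G1 X13.28 Y16.22
G1 X12.11 Y15.37
G1 X11.67 Y14.00
G1 X12.11 Y12.63
G1 X13.28 Y11.78
G1 X14.72 Y11.78
G1 X15.89 Y12.63
G1 X16.33 Y14.00
M2 ; end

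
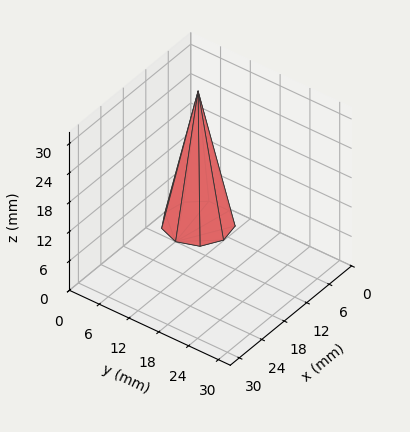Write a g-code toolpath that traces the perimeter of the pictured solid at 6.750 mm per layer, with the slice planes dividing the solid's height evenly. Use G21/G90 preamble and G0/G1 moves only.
Reading the render: the shape is a regular 9-sided pyramid, base circumscribed radius ≈ 6 mm, apex at z ≈ 27 mm (dimensions read to the nearest mm from the axis ticks). For the g-code, the solid's height is divided into equal slices at the stated Δz and each level perimeter traced with G1 moves after a G0 lift.

; perimeter-only toolpath
G21 ; units = mm
G90 ; absolute positioning
G28 ; home
; layer 1
G0 Z6.750
G0 X10.500 Y6.000
G1 X9.447 Y8.893
G1 X6.781 Y10.432
G1 X3.750 Y9.897
G1 X1.772 Y7.539
G1 X1.772 Y4.461
G1 X3.750 Y2.103
G1 X6.781 Y1.568
G1 X9.447 Y3.107
G1 X10.500 Y6.000
; layer 2
G0 Z13.500
G0 X9.000 Y6.000
G1 X8.298 Y7.928
G1 X6.521 Y8.954
G1 X4.500 Y8.598
G1 X3.181 Y7.026
G1 X3.181 Y4.974
G1 X4.500 Y3.402
G1 X6.521 Y3.046
G1 X8.298 Y4.072
G1 X9.000 Y6.000
; layer 3
G0 Z20.250
G0 X7.500 Y6.000
G1 X7.149 Y6.964
G1 X6.261 Y7.477
G1 X5.250 Y7.299
G1 X4.590 Y6.513
G1 X4.590 Y5.487
G1 X5.250 Y4.701
G1 X6.261 Y4.523
G1 X7.149 Y5.036
G1 X7.500 Y6.000
M2 ; end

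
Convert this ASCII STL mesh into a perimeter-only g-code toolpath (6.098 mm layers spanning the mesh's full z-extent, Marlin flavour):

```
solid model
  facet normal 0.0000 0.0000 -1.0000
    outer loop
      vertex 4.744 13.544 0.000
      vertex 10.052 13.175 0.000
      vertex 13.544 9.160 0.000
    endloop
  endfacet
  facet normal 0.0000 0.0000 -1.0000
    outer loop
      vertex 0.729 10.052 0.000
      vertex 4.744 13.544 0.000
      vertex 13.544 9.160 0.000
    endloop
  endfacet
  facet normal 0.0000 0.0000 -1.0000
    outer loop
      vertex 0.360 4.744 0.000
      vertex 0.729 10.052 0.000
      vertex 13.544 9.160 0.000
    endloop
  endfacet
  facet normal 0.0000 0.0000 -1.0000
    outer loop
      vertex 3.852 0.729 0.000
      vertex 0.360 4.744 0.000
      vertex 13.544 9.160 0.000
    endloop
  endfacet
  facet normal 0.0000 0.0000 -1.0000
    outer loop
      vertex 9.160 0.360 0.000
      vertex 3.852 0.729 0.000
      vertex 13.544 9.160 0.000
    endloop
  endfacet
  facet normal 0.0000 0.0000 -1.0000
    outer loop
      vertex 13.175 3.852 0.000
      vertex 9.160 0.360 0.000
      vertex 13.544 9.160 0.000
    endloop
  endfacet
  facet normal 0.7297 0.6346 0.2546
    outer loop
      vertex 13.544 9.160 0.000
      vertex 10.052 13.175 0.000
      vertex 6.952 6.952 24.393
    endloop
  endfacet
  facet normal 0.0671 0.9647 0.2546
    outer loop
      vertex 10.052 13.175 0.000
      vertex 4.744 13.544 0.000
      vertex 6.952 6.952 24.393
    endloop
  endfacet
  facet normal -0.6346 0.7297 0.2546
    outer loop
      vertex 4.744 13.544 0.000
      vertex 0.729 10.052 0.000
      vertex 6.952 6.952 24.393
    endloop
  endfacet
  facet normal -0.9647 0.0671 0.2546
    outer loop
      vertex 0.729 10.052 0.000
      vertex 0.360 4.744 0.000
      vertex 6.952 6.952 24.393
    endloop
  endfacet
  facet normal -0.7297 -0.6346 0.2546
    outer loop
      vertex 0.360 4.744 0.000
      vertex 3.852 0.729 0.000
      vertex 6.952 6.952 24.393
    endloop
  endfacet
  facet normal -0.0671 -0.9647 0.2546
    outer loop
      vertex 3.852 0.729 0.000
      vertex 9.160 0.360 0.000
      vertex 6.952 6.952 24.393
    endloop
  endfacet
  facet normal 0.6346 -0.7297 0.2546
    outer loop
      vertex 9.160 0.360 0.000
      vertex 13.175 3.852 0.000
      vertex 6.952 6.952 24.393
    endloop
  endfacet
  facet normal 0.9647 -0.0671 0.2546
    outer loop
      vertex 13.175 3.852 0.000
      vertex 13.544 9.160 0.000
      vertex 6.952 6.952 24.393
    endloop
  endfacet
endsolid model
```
; perimeter-only toolpath
G21 ; units = mm
G90 ; absolute positioning
G28 ; home
; layer 1
G0 Z6.098
G0 X11.896 Y8.608
G1 X9.277 Y11.619
G1 X5.296 Y11.896
G1 X2.285 Y9.277
G1 X2.008 Y5.296
G1 X4.627 Y2.285
G1 X8.608 Y2.008
G1 X11.619 Y4.627
G1 X11.896 Y8.608
; layer 2
G0 Z12.197
G0 X10.248 Y8.056
G1 X8.502 Y10.064
G1 X5.848 Y10.248
G1 X3.841 Y8.502
G1 X3.656 Y5.848
G1 X5.402 Y3.841
G1 X8.056 Y3.656
G1 X10.064 Y5.402
G1 X10.248 Y8.056
; layer 3
G0 Z18.295
G0 X8.600 Y7.504
G1 X7.727 Y8.508
G1 X6.400 Y8.600
G1 X5.396 Y7.727
G1 X5.304 Y6.400
G1 X6.177 Y5.396
G1 X7.504 Y5.304
G1 X8.508 Y6.177
G1 X8.600 Y7.504
M2 ; end

The solid is a regular 8-sided pyramid, base circumscribed radius ≈ 6.95 mm, apex at z ≈ 24.4 mm. Slicing at Δz = 6.098 mm — 4 equal slices spanning the solid's height, so layer i sits at z = i·h/4 — gives 3 non-empty perimeters. Each is a 8-segment closed polygon; G0 lifts to the layer z and rapids to the start vertex, then G1 traces the edges. The cross-section shrinks linearly with z (the slice at the apex is degenerate and omitted).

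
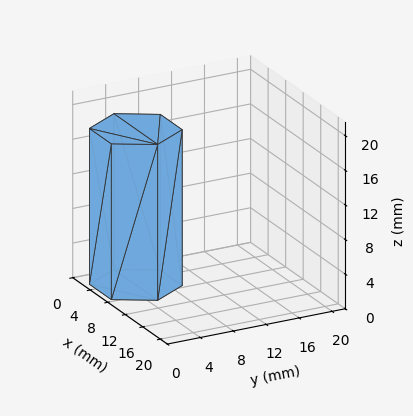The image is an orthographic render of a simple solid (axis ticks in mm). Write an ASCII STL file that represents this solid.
Reading the render: the shape is a regular 6-sided prism (a cylinder approximated with 6 flat sides), circumscribed radius ≈ 5 mm, height ≈ 18 mm (dimensions read to the nearest mm from the axis ticks). For the STL, each face is triangulated and given an outward normal.

solid part
  facet normal 0.0000 0.0000 -1.0000
    outer loop
      vertex 2.5 9.3 0.0
      vertex 7.5 9.3 0.0
      vertex 10.0 5.0 0.0
    endloop
  endfacet
  facet normal 0.0000 0.0000 -1.0000
    outer loop
      vertex 0.0 5.0 0.0
      vertex 2.5 9.3 0.0
      vertex 10.0 5.0 0.0
    endloop
  endfacet
  facet normal 0.0000 0.0000 -1.0000
    outer loop
      vertex 2.5 0.7 0.0
      vertex 0.0 5.0 0.0
      vertex 10.0 5.0 0.0
    endloop
  endfacet
  facet normal 0.0000 0.0000 -1.0000
    outer loop
      vertex 7.5 0.7 0.0
      vertex 2.5 0.7 0.0
      vertex 10.0 5.0 0.0
    endloop
  endfacet
  facet normal 0.0000 0.0000 1.0000
    outer loop
      vertex 10.0 5.0 18.0
      vertex 7.5 9.3 18.0
      vertex 2.5 9.3 18.0
    endloop
  endfacet
  facet normal 0.0000 0.0000 1.0000
    outer loop
      vertex 10.0 5.0 18.0
      vertex 2.5 9.3 18.0
      vertex 0.0 5.0 18.0
    endloop
  endfacet
  facet normal 0.0000 0.0000 1.0000
    outer loop
      vertex 10.0 5.0 18.0
      vertex 0.0 5.0 18.0
      vertex 2.5 0.7 18.0
    endloop
  endfacet
  facet normal 0.0000 0.0000 1.0000
    outer loop
      vertex 10.0 5.0 18.0
      vertex 2.5 0.7 18.0
      vertex 7.5 0.7 18.0
    endloop
  endfacet
  facet normal 0.8645 0.5026 0.0000
    outer loop
      vertex 10.0 5.0 0.0
      vertex 7.5 9.3 0.0
      vertex 7.5 9.3 18.0
    endloop
  endfacet
  facet normal 0.8645 0.5026 0.0000
    outer loop
      vertex 10.0 5.0 0.0
      vertex 7.5 9.3 18.0
      vertex 10.0 5.0 18.0
    endloop
  endfacet
  facet normal 0.0000 1.0000 0.0000
    outer loop
      vertex 7.5 9.3 0.0
      vertex 2.5 9.3 0.0
      vertex 2.5 9.3 18.0
    endloop
  endfacet
  facet normal 0.0000 1.0000 0.0000
    outer loop
      vertex 7.5 9.3 0.0
      vertex 2.5 9.3 18.0
      vertex 7.5 9.3 18.0
    endloop
  endfacet
  facet normal -0.8645 0.5026 0.0000
    outer loop
      vertex 2.5 9.3 0.0
      vertex 0.0 5.0 0.0
      vertex 0.0 5.0 18.0
    endloop
  endfacet
  facet normal -0.8645 0.5026 0.0000
    outer loop
      vertex 2.5 9.3 0.0
      vertex 0.0 5.0 18.0
      vertex 2.5 9.3 18.0
    endloop
  endfacet
  facet normal -0.8645 -0.5026 0.0000
    outer loop
      vertex 0.0 5.0 0.0
      vertex 2.5 0.7 0.0
      vertex 2.5 0.7 18.0
    endloop
  endfacet
  facet normal -0.8645 -0.5026 0.0000
    outer loop
      vertex 0.0 5.0 0.0
      vertex 2.5 0.7 18.0
      vertex 0.0 5.0 18.0
    endloop
  endfacet
  facet normal 0.0000 -1.0000 0.0000
    outer loop
      vertex 2.5 0.7 0.0
      vertex 7.5 0.7 0.0
      vertex 7.5 0.7 18.0
    endloop
  endfacet
  facet normal 0.0000 -1.0000 0.0000
    outer loop
      vertex 2.5 0.7 0.0
      vertex 7.5 0.7 18.0
      vertex 2.5 0.7 18.0
    endloop
  endfacet
  facet normal 0.8645 -0.5026 0.0000
    outer loop
      vertex 7.5 0.7 0.0
      vertex 10.0 5.0 0.0
      vertex 10.0 5.0 18.0
    endloop
  endfacet
  facet normal 0.8645 -0.5026 0.0000
    outer loop
      vertex 7.5 0.7 0.0
      vertex 10.0 5.0 18.0
      vertex 7.5 0.7 18.0
    endloop
  endfacet
endsolid part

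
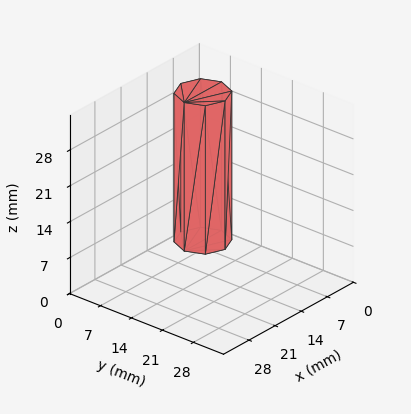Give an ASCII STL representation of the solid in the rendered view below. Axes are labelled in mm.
Reading the render: the shape is a regular 8-sided prism (a cylinder approximated with 8 flat sides), circumscribed radius ≈ 5 mm, height ≈ 29 mm (dimensions read to the nearest mm from the axis ticks). For the STL, each face is triangulated and given an outward normal.

solid part
  facet normal 0.0000 0.0000 -1.0000
    outer loop
      vertex 5.00 10.00 0.00
      vertex 8.54 8.54 0.00
      vertex 10.00 5.00 0.00
    endloop
  endfacet
  facet normal 0.0000 0.0000 -1.0000
    outer loop
      vertex 1.46 8.54 0.00
      vertex 5.00 10.00 0.00
      vertex 10.00 5.00 0.00
    endloop
  endfacet
  facet normal 0.0000 0.0000 -1.0000
    outer loop
      vertex 0.00 5.00 0.00
      vertex 1.46 8.54 0.00
      vertex 10.00 5.00 0.00
    endloop
  endfacet
  facet normal 0.0000 0.0000 -1.0000
    outer loop
      vertex 1.46 1.46 0.00
      vertex 0.00 5.00 0.00
      vertex 10.00 5.00 0.00
    endloop
  endfacet
  facet normal 0.0000 0.0000 -1.0000
    outer loop
      vertex 5.00 0.00 0.00
      vertex 1.46 1.46 0.00
      vertex 10.00 5.00 0.00
    endloop
  endfacet
  facet normal 0.0000 0.0000 -1.0000
    outer loop
      vertex 8.54 1.46 0.00
      vertex 5.00 0.00 0.00
      vertex 10.00 5.00 0.00
    endloop
  endfacet
  facet normal 0.0000 0.0000 1.0000
    outer loop
      vertex 10.00 5.00 29.00
      vertex 8.54 8.54 29.00
      vertex 5.00 10.00 29.00
    endloop
  endfacet
  facet normal 0.0000 0.0000 1.0000
    outer loop
      vertex 10.00 5.00 29.00
      vertex 5.00 10.00 29.00
      vertex 1.46 8.54 29.00
    endloop
  endfacet
  facet normal 0.0000 0.0000 1.0000
    outer loop
      vertex 10.00 5.00 29.00
      vertex 1.46 8.54 29.00
      vertex 0.00 5.00 29.00
    endloop
  endfacet
  facet normal 0.0000 0.0000 1.0000
    outer loop
      vertex 10.00 5.00 29.00
      vertex 0.00 5.00 29.00
      vertex 1.46 1.46 29.00
    endloop
  endfacet
  facet normal 0.0000 0.0000 1.0000
    outer loop
      vertex 10.00 5.00 29.00
      vertex 1.46 1.46 29.00
      vertex 5.00 0.00 29.00
    endloop
  endfacet
  facet normal 0.0000 0.0000 1.0000
    outer loop
      vertex 10.00 5.00 29.00
      vertex 5.00 0.00 29.00
      vertex 8.54 1.46 29.00
    endloop
  endfacet
  facet normal 0.9245 0.3813 0.0000
    outer loop
      vertex 10.00 5.00 0.00
      vertex 8.54 8.54 0.00
      vertex 8.54 8.54 29.00
    endloop
  endfacet
  facet normal 0.9245 0.3813 0.0000
    outer loop
      vertex 10.00 5.00 0.00
      vertex 8.54 8.54 29.00
      vertex 10.00 5.00 29.00
    endloop
  endfacet
  facet normal 0.3813 0.9245 0.0000
    outer loop
      vertex 8.54 8.54 0.00
      vertex 5.00 10.00 0.00
      vertex 5.00 10.00 29.00
    endloop
  endfacet
  facet normal 0.3813 0.9245 0.0000
    outer loop
      vertex 8.54 8.54 0.00
      vertex 5.00 10.00 29.00
      vertex 8.54 8.54 29.00
    endloop
  endfacet
  facet normal -0.3813 0.9245 0.0000
    outer loop
      vertex 5.00 10.00 0.00
      vertex 1.46 8.54 0.00
      vertex 1.46 8.54 29.00
    endloop
  endfacet
  facet normal -0.3813 0.9245 0.0000
    outer loop
      vertex 5.00 10.00 0.00
      vertex 1.46 8.54 29.00
      vertex 5.00 10.00 29.00
    endloop
  endfacet
  facet normal -0.9245 0.3813 0.0000
    outer loop
      vertex 1.46 8.54 0.00
      vertex 0.00 5.00 0.00
      vertex 0.00 5.00 29.00
    endloop
  endfacet
  facet normal -0.9245 0.3813 0.0000
    outer loop
      vertex 1.46 8.54 0.00
      vertex 0.00 5.00 29.00
      vertex 1.46 8.54 29.00
    endloop
  endfacet
  facet normal -0.9245 -0.3813 0.0000
    outer loop
      vertex 0.00 5.00 0.00
      vertex 1.46 1.46 0.00
      vertex 1.46 1.46 29.00
    endloop
  endfacet
  facet normal -0.9245 -0.3813 0.0000
    outer loop
      vertex 0.00 5.00 0.00
      vertex 1.46 1.46 29.00
      vertex 0.00 5.00 29.00
    endloop
  endfacet
  facet normal -0.3813 -0.9245 0.0000
    outer loop
      vertex 1.46 1.46 0.00
      vertex 5.00 0.00 0.00
      vertex 5.00 0.00 29.00
    endloop
  endfacet
  facet normal -0.3813 -0.9245 0.0000
    outer loop
      vertex 1.46 1.46 0.00
      vertex 5.00 0.00 29.00
      vertex 1.46 1.46 29.00
    endloop
  endfacet
  facet normal 0.3813 -0.9245 0.0000
    outer loop
      vertex 5.00 0.00 0.00
      vertex 8.54 1.46 0.00
      vertex 8.54 1.46 29.00
    endloop
  endfacet
  facet normal 0.3813 -0.9245 0.0000
    outer loop
      vertex 5.00 0.00 0.00
      vertex 8.54 1.46 29.00
      vertex 5.00 0.00 29.00
    endloop
  endfacet
  facet normal 0.9245 -0.3813 0.0000
    outer loop
      vertex 8.54 1.46 0.00
      vertex 10.00 5.00 0.00
      vertex 10.00 5.00 29.00
    endloop
  endfacet
  facet normal 0.9245 -0.3813 0.0000
    outer loop
      vertex 8.54 1.46 0.00
      vertex 10.00 5.00 29.00
      vertex 8.54 1.46 29.00
    endloop
  endfacet
endsolid part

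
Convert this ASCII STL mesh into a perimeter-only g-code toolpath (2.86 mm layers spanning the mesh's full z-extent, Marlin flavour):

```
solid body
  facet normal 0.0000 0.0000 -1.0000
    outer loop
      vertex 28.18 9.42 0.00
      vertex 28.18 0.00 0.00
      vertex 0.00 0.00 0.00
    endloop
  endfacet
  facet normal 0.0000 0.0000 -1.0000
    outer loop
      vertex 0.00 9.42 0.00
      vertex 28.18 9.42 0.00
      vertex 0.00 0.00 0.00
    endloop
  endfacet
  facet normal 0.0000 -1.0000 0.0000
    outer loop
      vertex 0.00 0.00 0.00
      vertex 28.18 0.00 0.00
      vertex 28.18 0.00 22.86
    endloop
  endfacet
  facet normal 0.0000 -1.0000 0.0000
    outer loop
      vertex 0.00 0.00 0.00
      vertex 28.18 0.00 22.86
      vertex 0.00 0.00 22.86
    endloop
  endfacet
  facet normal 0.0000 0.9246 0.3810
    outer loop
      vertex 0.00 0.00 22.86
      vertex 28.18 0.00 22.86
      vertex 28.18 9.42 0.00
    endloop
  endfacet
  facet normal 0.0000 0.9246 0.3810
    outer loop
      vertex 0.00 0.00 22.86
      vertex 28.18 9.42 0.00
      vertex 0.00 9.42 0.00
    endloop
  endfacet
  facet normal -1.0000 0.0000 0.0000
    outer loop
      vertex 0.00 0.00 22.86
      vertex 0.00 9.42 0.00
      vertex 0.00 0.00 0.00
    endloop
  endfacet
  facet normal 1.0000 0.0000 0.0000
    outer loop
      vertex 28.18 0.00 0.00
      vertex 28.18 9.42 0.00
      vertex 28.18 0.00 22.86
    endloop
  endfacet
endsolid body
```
; perimeter-only toolpath
G21 ; units = mm
G90 ; absolute positioning
G28 ; home
; layer 1
G0 Z2.86
G0 X0.00 Y0.00
G1 X28.18 Y0.00
G1 X28.18 Y8.24
G1 X0.00 Y8.24
G1 X0.00 Y0.00
; layer 2
G0 Z5.71
G0 X0.00 Y0.00
G1 X28.18 Y0.00
G1 X28.18 Y7.06
G1 X0.00 Y7.06
G1 X0.00 Y0.00
; layer 3
G0 Z8.57
G0 X0.00 Y0.00
G1 X28.18 Y0.00
G1 X28.18 Y5.89
G1 X0.00 Y5.89
G1 X0.00 Y0.00
; layer 4
G0 Z11.43
G0 X0.00 Y0.00
G1 X28.18 Y0.00
G1 X28.18 Y4.71
G1 X0.00 Y4.71
G1 X0.00 Y0.00
; layer 5
G0 Z14.29
G0 X0.00 Y0.00
G1 X28.18 Y0.00
G1 X28.18 Y3.53
G1 X0.00 Y3.53
G1 X0.00 Y0.00
; layer 6
G0 Z17.14
G0 X0.00 Y0.00
G1 X28.18 Y0.00
G1 X28.18 Y2.35
G1 X0.00 Y2.35
G1 X0.00 Y0.00
; layer 7
G0 Z20.00
G0 X0.00 Y0.00
G1 X28.18 Y0.00
G1 X28.18 Y1.18
G1 X0.00 Y1.18
G1 X0.00 Y0.00
M2 ; end

The solid is a wedge (ramp): 28.2 × 9.42 mm base, rising to 22.9 mm along the y=0 edge and sloping linearly to z=0 at y=9.42. Slicing at Δz = 2.86 mm — 8 equal slices spanning the solid's height, so layer i sits at z = i·h/8 — gives 7 non-empty perimeters. Each is a 4-segment closed polygon; G0 lifts to the layer z and rapids to the start vertex, then G1 traces the edges. The cross-section shrinks linearly with z (the slice at the apex is degenerate and omitted).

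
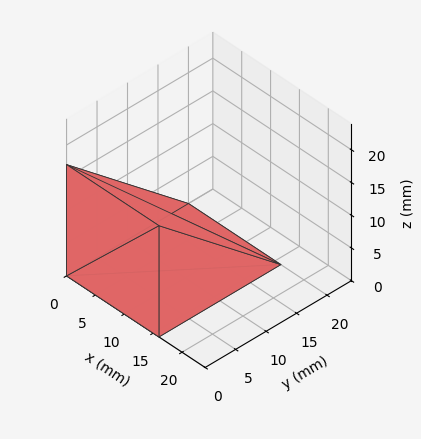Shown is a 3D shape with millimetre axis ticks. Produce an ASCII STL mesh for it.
Reading the render: the shape is a wedge (ramp): 16 × 20 mm base, rising to 17 mm along the y=0 edge and sloping linearly to z=0 at y=20 (dimensions read to the nearest mm from the axis ticks). For the STL, each face is triangulated and given an outward normal.

solid part
  facet normal 0.0000 0.0000 -1.0000
    outer loop
      vertex 16.00 20.00 0.00
      vertex 16.00 0.00 0.00
      vertex 0.00 0.00 0.00
    endloop
  endfacet
  facet normal 0.0000 0.0000 -1.0000
    outer loop
      vertex 0.00 20.00 0.00
      vertex 16.00 20.00 0.00
      vertex 0.00 0.00 0.00
    endloop
  endfacet
  facet normal 0.0000 -1.0000 0.0000
    outer loop
      vertex 0.00 0.00 0.00
      vertex 16.00 0.00 0.00
      vertex 16.00 0.00 17.00
    endloop
  endfacet
  facet normal 0.0000 -1.0000 0.0000
    outer loop
      vertex 0.00 0.00 0.00
      vertex 16.00 0.00 17.00
      vertex 0.00 0.00 17.00
    endloop
  endfacet
  facet normal 0.0000 0.6476 0.7619
    outer loop
      vertex 0.00 0.00 17.00
      vertex 16.00 0.00 17.00
      vertex 16.00 20.00 0.00
    endloop
  endfacet
  facet normal 0.0000 0.6476 0.7619
    outer loop
      vertex 0.00 0.00 17.00
      vertex 16.00 20.00 0.00
      vertex 0.00 20.00 0.00
    endloop
  endfacet
  facet normal -1.0000 0.0000 0.0000
    outer loop
      vertex 0.00 0.00 17.00
      vertex 0.00 20.00 0.00
      vertex 0.00 0.00 0.00
    endloop
  endfacet
  facet normal 1.0000 0.0000 0.0000
    outer loop
      vertex 16.00 0.00 0.00
      vertex 16.00 20.00 0.00
      vertex 16.00 0.00 17.00
    endloop
  endfacet
endsolid part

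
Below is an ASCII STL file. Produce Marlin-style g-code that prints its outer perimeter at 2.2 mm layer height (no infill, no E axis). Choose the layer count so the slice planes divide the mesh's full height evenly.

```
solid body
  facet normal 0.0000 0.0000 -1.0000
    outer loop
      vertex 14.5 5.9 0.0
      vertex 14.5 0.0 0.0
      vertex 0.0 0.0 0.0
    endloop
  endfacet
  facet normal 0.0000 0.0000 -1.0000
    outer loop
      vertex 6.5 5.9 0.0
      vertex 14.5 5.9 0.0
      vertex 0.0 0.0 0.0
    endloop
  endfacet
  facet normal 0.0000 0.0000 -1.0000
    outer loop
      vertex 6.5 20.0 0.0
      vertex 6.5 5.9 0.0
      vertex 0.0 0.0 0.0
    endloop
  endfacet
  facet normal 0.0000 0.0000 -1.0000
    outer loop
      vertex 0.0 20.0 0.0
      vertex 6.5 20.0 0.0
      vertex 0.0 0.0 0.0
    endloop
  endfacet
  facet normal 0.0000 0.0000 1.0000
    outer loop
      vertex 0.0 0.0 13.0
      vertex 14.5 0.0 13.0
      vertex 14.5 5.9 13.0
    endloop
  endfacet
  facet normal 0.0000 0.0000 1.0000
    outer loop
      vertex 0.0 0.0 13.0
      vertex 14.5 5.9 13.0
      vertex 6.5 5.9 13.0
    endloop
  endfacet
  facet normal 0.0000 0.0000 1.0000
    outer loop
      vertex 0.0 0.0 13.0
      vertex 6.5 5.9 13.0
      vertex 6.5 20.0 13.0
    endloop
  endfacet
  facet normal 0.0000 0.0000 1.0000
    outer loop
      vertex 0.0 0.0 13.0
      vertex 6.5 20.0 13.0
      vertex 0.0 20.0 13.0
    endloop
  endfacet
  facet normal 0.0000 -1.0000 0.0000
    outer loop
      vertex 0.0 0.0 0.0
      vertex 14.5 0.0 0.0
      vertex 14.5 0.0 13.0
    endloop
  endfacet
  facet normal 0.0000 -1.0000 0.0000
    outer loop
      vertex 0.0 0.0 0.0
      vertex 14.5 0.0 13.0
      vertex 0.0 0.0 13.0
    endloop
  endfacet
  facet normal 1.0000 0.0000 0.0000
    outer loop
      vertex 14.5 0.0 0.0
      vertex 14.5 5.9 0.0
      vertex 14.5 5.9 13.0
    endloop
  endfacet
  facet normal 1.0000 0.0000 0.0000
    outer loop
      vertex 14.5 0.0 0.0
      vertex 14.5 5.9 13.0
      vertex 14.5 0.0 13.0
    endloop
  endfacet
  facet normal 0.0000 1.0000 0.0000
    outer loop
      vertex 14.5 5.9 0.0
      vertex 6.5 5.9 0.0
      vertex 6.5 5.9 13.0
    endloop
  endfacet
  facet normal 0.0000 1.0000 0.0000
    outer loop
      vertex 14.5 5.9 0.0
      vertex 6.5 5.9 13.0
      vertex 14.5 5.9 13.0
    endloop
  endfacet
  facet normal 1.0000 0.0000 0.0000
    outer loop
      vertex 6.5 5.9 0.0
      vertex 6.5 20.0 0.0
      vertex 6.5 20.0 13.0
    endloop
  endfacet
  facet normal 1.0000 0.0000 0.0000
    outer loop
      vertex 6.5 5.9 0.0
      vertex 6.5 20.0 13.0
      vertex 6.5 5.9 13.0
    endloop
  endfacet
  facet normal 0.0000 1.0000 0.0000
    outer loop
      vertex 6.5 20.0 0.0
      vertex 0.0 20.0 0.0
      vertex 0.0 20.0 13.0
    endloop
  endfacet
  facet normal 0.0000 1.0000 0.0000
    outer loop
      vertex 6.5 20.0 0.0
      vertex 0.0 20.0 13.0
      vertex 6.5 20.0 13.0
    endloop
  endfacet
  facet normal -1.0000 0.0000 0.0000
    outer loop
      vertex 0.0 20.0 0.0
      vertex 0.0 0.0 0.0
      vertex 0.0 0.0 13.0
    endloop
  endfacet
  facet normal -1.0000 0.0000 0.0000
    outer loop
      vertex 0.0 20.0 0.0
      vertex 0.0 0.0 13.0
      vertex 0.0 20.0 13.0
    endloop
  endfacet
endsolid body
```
; perimeter-only toolpath
G21 ; units = mm
G90 ; absolute positioning
G28 ; home
; layer 1
G0 Z2.2
G0 X0.0 Y0.0
G1 X14.5 Y0.0
G1 X14.5 Y5.9
G1 X6.5 Y5.9
G1 X6.5 Y20.0
G1 X0.0 Y20.0
G1 X0.0 Y0.0
; layer 2
G0 Z4.3
G0 X0.0 Y0.0
G1 X14.5 Y0.0
G1 X14.5 Y5.9
G1 X6.5 Y5.9
G1 X6.5 Y20.0
G1 X0.0 Y20.0
G1 X0.0 Y0.0
; layer 3
G0 Z6.5
G0 X0.0 Y0.0
G1 X14.5 Y0.0
G1 X14.5 Y5.9
G1 X6.5 Y5.9
G1 X6.5 Y20.0
G1 X0.0 Y20.0
G1 X0.0 Y0.0
; layer 4
G0 Z8.7
G0 X0.0 Y0.0
G1 X14.5 Y0.0
G1 X14.5 Y5.9
G1 X6.5 Y5.9
G1 X6.5 Y20.0
G1 X0.0 Y20.0
G1 X0.0 Y0.0
; layer 5
G0 Z10.8
G0 X0.0 Y0.0
G1 X14.5 Y0.0
G1 X14.5 Y5.9
G1 X6.5 Y5.9
G1 X6.5 Y20.0
G1 X0.0 Y20.0
G1 X0.0 Y0.0
; layer 6
G0 Z13.0
G0 X0.0 Y0.0
G1 X14.5 Y0.0
G1 X14.5 Y5.9
G1 X6.5 Y5.9
G1 X6.5 Y20.0
G1 X0.0 Y20.0
G1 X0.0 Y0.0
M2 ; end

The solid is an L-shaped prism: outer 14.5 × 20 mm, arm thicknesses ≈ 5.9 mm (horizontal) and 6.5 mm (vertical), extruded 13 mm in z. Slicing at Δz = 2.2 mm — 6 equal slices spanning the solid's height, so layer i sits at z = i·h/6 — gives 6 non-empty perimeters. Each is a 6-segment closed polygon; G0 lifts to the layer z and rapids to the start vertex, then G1 traces the edges.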